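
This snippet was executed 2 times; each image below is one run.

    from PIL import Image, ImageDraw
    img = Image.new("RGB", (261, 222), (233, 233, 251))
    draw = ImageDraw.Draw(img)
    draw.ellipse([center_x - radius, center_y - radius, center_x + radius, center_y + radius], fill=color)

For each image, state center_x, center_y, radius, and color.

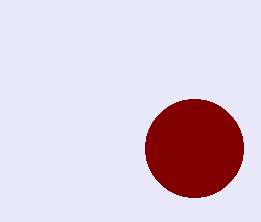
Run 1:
center_x = 194; center_y = 148; radius = 49; color = 'maroon'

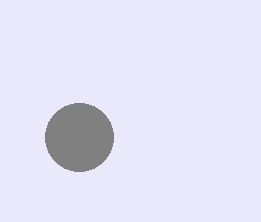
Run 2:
center_x = 79, center_y = 137, radius = 34, color = 'gray'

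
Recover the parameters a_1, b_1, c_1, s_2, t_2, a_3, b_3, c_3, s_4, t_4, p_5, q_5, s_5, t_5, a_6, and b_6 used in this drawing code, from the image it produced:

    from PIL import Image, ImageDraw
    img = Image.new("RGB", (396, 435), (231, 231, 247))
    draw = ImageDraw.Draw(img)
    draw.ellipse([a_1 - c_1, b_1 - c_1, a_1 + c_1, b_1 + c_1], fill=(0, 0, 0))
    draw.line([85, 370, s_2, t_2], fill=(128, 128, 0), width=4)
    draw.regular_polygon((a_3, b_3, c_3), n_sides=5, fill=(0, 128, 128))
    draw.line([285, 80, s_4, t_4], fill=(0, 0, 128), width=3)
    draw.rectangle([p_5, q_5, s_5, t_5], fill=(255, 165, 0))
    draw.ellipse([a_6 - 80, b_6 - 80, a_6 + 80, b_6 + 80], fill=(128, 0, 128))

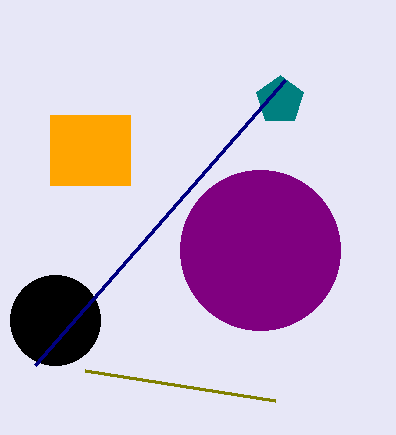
a_1 = 55, b_1 = 320, c_1 = 45, s_2 = 275, t_2 = 400, a_3 = 280, b_3 = 100, c_3 = 25, s_4 = 35, t_4 = 365, p_5 = 50, q_5 = 115, s_5 = 130, t_5 = 185, a_6 = 260, b_6 = 250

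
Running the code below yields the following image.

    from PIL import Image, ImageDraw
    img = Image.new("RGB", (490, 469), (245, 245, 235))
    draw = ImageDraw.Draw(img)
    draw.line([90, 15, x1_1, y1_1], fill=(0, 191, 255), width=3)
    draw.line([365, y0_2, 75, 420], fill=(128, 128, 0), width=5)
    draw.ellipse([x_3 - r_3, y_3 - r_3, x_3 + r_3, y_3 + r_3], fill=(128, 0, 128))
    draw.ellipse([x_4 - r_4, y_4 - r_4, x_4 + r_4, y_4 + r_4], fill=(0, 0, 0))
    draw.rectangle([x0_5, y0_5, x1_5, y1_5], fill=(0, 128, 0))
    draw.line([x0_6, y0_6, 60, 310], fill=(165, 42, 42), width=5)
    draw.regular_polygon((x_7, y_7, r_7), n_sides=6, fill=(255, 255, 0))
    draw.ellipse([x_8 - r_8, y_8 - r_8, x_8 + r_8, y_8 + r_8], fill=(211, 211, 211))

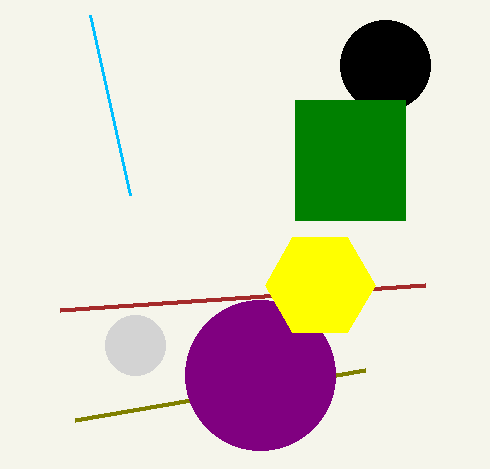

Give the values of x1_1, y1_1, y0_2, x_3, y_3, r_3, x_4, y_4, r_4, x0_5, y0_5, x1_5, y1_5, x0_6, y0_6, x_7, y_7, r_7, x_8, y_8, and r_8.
x1_1 = 130; y1_1 = 195; y0_2 = 370; x_3 = 260; y_3 = 375; r_3 = 75; x_4 = 385; y_4 = 65; r_4 = 45; x0_5 = 295; y0_5 = 100; x1_5 = 405; y1_5 = 220; x0_6 = 425; y0_6 = 285; x_7 = 320; y_7 = 285; r_7 = 55; x_8 = 135; y_8 = 345; r_8 = 30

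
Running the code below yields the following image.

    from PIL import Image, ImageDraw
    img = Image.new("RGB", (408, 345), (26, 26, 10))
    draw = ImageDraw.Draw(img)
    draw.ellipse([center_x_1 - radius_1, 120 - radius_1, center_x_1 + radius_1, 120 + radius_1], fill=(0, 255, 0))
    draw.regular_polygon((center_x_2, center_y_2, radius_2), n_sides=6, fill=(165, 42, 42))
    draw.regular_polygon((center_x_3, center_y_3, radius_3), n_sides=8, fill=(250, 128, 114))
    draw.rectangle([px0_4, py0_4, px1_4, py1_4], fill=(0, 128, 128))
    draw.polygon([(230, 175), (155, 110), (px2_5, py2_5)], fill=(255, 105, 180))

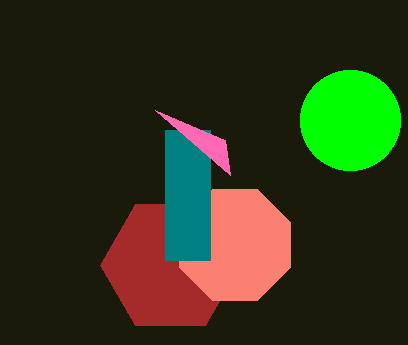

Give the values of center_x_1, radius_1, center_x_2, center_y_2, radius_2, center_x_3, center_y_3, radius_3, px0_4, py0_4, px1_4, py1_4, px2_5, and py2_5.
center_x_1 = 350, radius_1 = 50, center_x_2 = 170, center_y_2 = 265, radius_2 = 70, center_x_3 = 235, center_y_3 = 245, radius_3 = 60, px0_4 = 165, py0_4 = 130, px1_4 = 210, py1_4 = 260, px2_5 = 225, py2_5 = 140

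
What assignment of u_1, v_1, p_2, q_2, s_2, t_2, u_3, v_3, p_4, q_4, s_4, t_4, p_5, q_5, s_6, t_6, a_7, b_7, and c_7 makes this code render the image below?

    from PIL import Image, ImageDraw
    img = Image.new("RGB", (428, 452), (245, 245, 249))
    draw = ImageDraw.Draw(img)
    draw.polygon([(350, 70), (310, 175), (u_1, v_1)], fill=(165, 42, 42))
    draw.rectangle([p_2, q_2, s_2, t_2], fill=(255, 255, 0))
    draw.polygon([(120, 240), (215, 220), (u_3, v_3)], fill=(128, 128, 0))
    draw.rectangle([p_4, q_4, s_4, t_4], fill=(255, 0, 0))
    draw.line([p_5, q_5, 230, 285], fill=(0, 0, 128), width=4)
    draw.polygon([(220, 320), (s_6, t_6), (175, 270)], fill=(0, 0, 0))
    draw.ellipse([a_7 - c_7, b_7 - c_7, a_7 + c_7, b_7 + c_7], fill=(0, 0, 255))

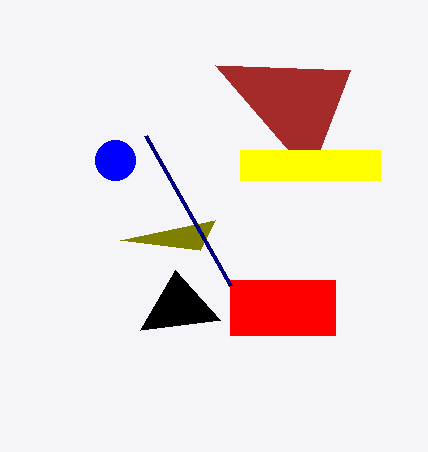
u_1 = 215, v_1 = 65, p_2 = 240, q_2 = 150, s_2 = 380, t_2 = 180, u_3 = 200, v_3 = 250, p_4 = 230, q_4 = 280, s_4 = 335, t_4 = 335, p_5 = 145, q_5 = 135, s_6 = 140, t_6 = 330, a_7 = 115, b_7 = 160, c_7 = 20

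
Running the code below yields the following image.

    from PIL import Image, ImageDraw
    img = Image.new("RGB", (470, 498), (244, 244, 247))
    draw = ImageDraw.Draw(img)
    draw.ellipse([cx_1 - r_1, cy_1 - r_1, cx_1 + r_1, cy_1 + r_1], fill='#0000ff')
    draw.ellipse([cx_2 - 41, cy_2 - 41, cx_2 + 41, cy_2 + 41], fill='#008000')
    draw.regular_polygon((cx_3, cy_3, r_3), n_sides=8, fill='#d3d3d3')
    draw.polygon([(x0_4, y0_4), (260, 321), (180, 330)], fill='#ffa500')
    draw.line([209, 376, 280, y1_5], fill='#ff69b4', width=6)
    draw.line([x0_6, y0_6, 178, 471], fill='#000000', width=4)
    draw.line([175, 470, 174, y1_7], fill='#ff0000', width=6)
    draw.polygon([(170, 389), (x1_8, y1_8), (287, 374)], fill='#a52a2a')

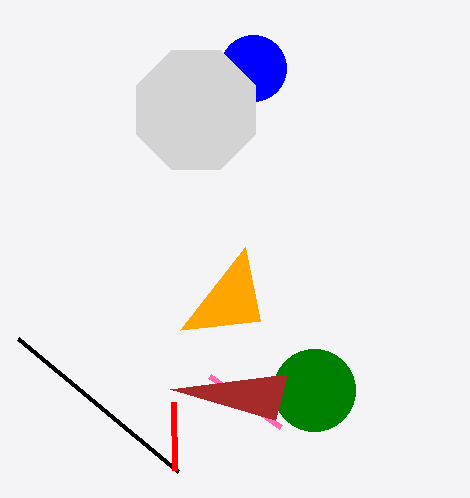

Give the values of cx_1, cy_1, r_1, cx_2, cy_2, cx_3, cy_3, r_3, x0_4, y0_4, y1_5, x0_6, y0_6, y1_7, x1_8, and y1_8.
cx_1 = 253, cy_1 = 68, r_1 = 33, cx_2 = 314, cy_2 = 390, cx_3 = 196, cy_3 = 110, r_3 = 64, x0_4 = 245, y0_4 = 247, y1_5 = 427, x0_6 = 18, y0_6 = 338, y1_7 = 402, x1_8 = 275, y1_8 = 420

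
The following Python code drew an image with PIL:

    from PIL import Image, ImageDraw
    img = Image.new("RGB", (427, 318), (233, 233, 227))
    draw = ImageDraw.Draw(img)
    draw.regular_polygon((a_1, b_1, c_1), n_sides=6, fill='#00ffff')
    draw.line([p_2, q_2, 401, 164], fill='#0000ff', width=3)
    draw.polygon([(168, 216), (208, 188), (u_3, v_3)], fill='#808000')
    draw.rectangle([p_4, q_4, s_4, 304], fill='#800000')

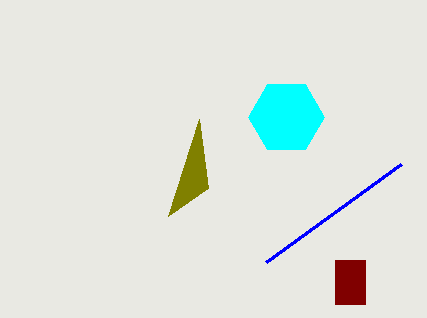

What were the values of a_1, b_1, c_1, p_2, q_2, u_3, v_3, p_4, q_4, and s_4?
a_1 = 286, b_1 = 117, c_1 = 38, p_2 = 266, q_2 = 262, u_3 = 199, v_3 = 119, p_4 = 335, q_4 = 260, s_4 = 365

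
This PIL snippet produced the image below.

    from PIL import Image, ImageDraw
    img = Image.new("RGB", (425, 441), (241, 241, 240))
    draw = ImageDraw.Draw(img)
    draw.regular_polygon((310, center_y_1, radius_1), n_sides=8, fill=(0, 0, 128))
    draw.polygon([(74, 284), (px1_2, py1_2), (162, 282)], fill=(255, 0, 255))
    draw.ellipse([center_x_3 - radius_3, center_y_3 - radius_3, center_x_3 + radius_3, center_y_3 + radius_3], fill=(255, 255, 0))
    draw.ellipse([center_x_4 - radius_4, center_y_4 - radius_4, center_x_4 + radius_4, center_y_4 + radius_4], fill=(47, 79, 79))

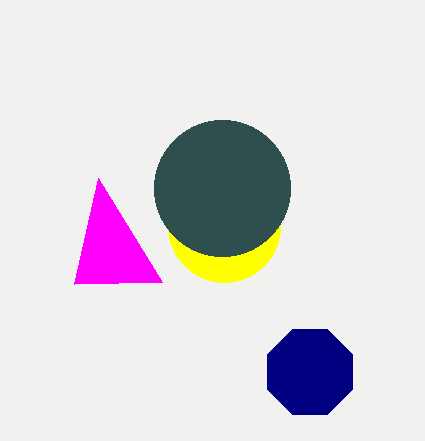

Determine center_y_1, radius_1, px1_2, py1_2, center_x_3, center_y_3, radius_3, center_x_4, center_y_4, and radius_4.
center_y_1 = 372, radius_1 = 46, px1_2 = 98, py1_2 = 178, center_x_3 = 224, center_y_3 = 226, radius_3 = 56, center_x_4 = 222, center_y_4 = 188, radius_4 = 68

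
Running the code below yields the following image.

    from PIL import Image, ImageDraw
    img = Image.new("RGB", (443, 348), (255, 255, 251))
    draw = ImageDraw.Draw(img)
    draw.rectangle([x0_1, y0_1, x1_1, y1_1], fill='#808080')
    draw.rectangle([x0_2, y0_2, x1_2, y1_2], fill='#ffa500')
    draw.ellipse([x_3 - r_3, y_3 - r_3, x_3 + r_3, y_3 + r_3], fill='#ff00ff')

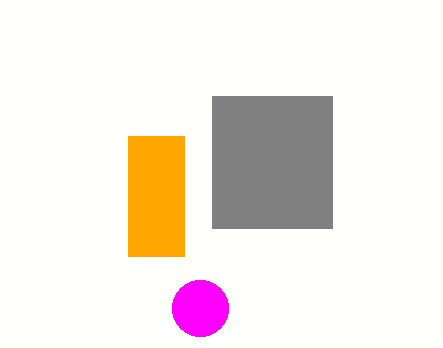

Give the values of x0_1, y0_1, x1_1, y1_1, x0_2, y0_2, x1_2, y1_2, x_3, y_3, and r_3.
x0_1 = 212, y0_1 = 96, x1_1 = 332, y1_1 = 228, x0_2 = 128, y0_2 = 136, x1_2 = 184, y1_2 = 256, x_3 = 200, y_3 = 308, r_3 = 28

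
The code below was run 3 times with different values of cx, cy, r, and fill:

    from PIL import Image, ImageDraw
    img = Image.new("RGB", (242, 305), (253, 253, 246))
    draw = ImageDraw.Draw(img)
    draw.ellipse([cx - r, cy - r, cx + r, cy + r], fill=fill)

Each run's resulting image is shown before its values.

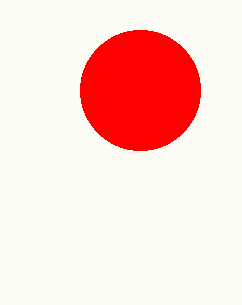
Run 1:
cx = 140, cy = 90, r = 60, fill = 'red'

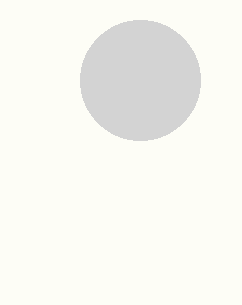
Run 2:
cx = 140, cy = 80, r = 60, fill = 'lightgray'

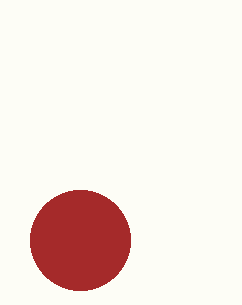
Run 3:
cx = 80; cy = 240; r = 50; fill = 'brown'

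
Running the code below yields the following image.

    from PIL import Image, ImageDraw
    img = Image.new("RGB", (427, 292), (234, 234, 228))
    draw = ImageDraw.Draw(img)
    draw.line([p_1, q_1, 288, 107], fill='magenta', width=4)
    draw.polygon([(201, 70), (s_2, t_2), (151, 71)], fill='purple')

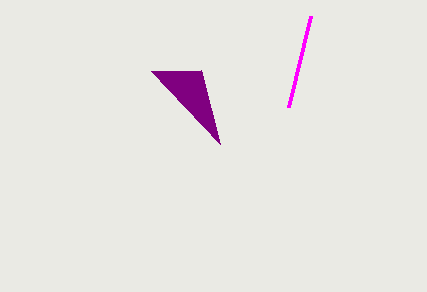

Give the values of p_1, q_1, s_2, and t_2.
p_1 = 310; q_1 = 16; s_2 = 220; t_2 = 144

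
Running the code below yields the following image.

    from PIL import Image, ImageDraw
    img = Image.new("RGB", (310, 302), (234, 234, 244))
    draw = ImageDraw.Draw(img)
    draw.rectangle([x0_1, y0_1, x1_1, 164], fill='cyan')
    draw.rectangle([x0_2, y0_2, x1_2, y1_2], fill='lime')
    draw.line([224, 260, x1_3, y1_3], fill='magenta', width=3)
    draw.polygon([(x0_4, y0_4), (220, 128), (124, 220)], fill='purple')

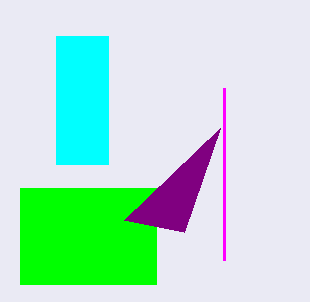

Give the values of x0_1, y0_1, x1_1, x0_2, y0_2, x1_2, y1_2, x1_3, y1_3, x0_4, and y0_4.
x0_1 = 56, y0_1 = 36, x1_1 = 108, x0_2 = 20, y0_2 = 188, x1_2 = 156, y1_2 = 284, x1_3 = 224, y1_3 = 88, x0_4 = 184, y0_4 = 232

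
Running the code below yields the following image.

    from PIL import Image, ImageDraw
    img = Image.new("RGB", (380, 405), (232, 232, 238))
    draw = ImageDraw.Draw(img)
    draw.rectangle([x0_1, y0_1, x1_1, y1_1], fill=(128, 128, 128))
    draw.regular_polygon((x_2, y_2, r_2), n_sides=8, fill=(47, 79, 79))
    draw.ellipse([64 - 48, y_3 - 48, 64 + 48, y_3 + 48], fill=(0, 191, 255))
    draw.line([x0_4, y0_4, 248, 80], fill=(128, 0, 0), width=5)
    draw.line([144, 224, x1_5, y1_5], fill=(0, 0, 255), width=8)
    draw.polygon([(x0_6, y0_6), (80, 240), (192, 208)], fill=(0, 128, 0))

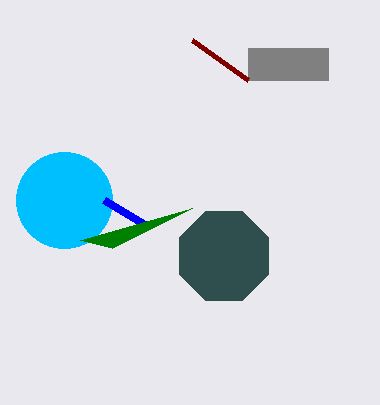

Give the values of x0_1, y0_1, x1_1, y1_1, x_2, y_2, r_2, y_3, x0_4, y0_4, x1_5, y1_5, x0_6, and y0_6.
x0_1 = 248; y0_1 = 48; x1_1 = 328; y1_1 = 80; x_2 = 224; y_2 = 256; r_2 = 48; y_3 = 200; x0_4 = 192; y0_4 = 40; x1_5 = 104; y1_5 = 200; x0_6 = 112; y0_6 = 248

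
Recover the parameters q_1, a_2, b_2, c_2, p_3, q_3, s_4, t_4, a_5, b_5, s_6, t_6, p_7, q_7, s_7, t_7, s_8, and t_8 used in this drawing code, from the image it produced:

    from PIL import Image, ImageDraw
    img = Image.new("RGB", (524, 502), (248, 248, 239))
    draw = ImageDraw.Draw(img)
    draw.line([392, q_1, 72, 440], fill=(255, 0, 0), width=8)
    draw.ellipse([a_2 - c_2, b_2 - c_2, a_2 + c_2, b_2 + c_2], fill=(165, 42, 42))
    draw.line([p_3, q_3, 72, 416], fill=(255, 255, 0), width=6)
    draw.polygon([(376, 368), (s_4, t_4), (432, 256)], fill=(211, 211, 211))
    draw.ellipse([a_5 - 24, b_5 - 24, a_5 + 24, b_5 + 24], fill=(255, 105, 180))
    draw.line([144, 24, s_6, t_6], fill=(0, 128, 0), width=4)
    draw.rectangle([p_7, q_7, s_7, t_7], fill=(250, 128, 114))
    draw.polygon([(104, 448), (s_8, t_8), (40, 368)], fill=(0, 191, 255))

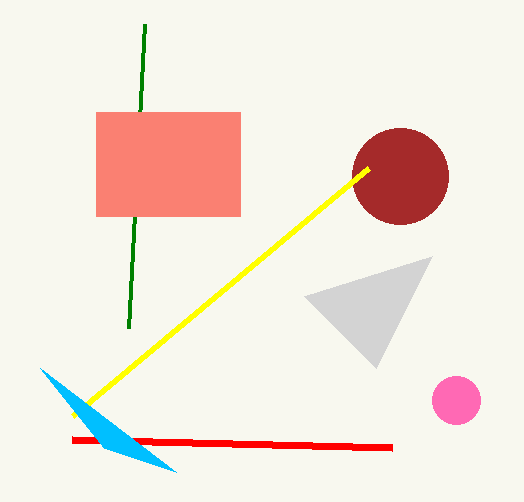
q_1 = 448; a_2 = 400; b_2 = 176; c_2 = 48; p_3 = 368; q_3 = 168; s_4 = 304; t_4 = 296; a_5 = 456; b_5 = 400; s_6 = 128; t_6 = 328; p_7 = 96; q_7 = 112; s_7 = 240; t_7 = 216; s_8 = 176; t_8 = 472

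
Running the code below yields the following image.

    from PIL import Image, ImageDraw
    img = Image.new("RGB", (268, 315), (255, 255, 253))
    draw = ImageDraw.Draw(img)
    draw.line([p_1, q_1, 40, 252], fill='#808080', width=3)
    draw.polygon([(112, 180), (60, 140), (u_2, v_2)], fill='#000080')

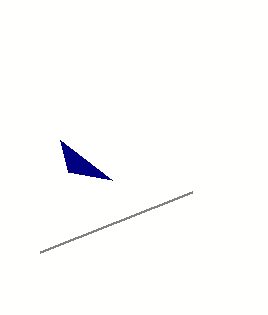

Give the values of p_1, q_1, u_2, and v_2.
p_1 = 192
q_1 = 192
u_2 = 68
v_2 = 172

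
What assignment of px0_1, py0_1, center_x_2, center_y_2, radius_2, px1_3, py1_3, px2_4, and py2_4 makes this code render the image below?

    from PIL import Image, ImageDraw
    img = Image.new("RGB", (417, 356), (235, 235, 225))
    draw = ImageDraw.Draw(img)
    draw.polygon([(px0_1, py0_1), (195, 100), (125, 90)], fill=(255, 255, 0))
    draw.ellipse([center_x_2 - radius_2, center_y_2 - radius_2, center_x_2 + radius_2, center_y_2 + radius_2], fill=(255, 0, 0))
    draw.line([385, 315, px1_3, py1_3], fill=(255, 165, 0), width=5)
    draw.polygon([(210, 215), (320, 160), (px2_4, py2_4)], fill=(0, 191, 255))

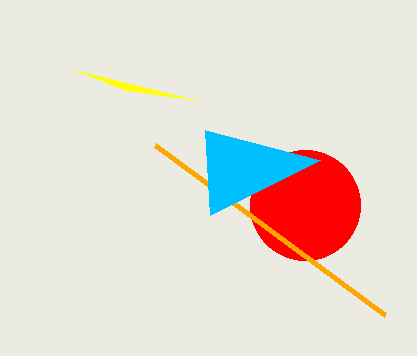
px0_1 = 75; py0_1 = 70; center_x_2 = 305; center_y_2 = 205; radius_2 = 55; px1_3 = 155; py1_3 = 145; px2_4 = 205; py2_4 = 130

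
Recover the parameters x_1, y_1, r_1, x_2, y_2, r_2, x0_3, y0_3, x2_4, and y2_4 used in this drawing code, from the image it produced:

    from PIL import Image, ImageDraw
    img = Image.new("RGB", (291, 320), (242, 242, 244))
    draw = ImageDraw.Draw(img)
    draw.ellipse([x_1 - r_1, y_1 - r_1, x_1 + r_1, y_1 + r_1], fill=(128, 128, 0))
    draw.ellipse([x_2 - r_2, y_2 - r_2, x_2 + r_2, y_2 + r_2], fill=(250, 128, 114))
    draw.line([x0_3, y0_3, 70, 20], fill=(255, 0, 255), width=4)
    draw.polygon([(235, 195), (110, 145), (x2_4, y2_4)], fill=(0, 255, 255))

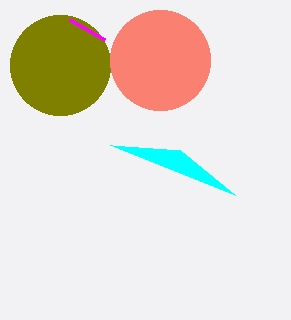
x_1 = 60, y_1 = 65, r_1 = 50, x_2 = 160, y_2 = 60, r_2 = 50, x0_3 = 105, y0_3 = 40, x2_4 = 180, y2_4 = 150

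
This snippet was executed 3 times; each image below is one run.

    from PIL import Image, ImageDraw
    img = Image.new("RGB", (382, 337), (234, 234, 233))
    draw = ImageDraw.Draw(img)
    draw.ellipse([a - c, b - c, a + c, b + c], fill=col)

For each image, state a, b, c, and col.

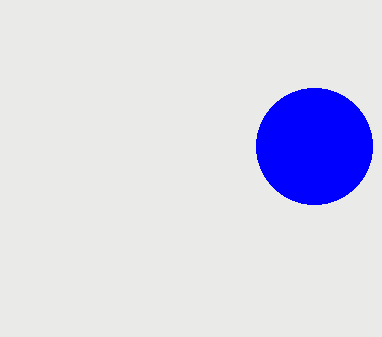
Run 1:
a = 314, b = 146, c = 58, col = 'blue'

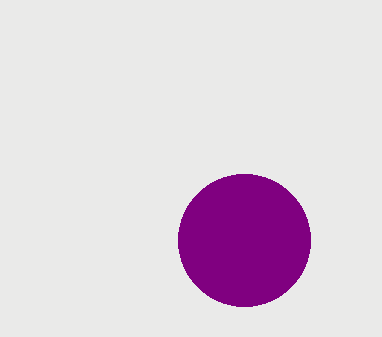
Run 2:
a = 244; b = 240; c = 66; col = 'purple'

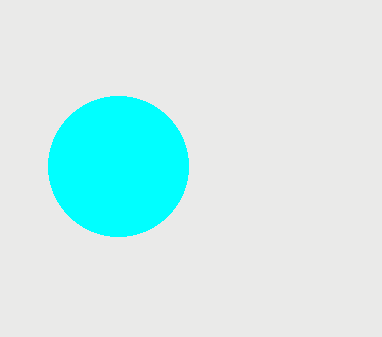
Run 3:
a = 118
b = 166
c = 70
col = 'cyan'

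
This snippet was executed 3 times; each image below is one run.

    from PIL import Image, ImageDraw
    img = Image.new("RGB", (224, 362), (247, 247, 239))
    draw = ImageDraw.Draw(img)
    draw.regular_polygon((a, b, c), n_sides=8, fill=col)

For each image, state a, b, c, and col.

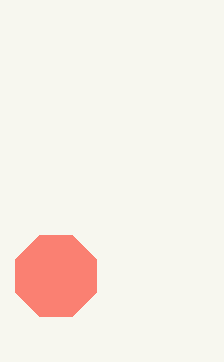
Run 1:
a = 56, b = 276, c = 44, col = 'salmon'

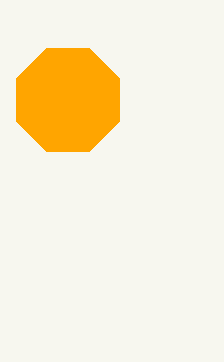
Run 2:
a = 68, b = 100, c = 56, col = 'orange'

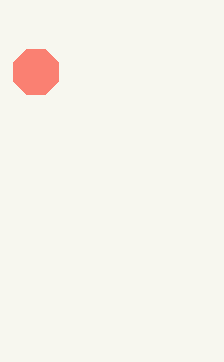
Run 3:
a = 36
b = 72
c = 24
col = 'salmon'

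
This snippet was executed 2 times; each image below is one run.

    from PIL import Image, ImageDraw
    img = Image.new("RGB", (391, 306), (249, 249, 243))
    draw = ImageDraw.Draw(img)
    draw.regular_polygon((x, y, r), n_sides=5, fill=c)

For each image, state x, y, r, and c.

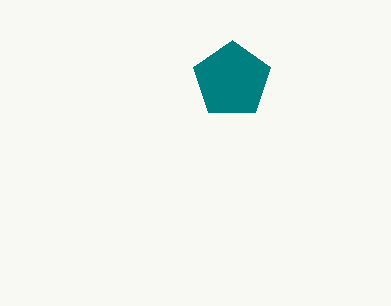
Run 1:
x = 232; y = 80; r = 40; c = 'teal'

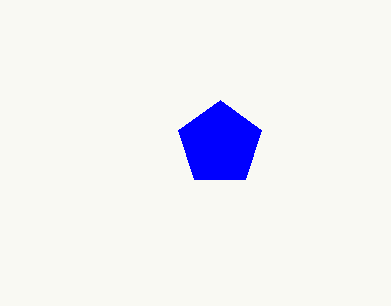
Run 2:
x = 220, y = 144, r = 44, c = 'blue'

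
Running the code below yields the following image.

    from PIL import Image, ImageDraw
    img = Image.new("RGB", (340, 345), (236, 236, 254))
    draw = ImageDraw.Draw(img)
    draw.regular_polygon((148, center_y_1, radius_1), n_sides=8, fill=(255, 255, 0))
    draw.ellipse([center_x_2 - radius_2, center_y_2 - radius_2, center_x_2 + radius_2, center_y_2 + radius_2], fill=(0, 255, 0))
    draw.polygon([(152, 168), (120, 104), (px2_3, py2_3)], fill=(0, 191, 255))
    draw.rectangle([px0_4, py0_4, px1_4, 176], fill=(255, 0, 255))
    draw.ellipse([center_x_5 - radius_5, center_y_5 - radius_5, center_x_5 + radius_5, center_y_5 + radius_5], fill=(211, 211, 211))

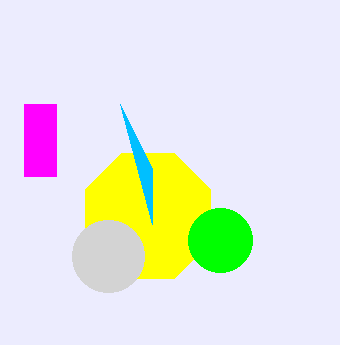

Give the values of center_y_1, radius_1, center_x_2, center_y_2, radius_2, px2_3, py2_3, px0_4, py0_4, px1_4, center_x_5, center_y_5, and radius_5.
center_y_1 = 216, radius_1 = 68, center_x_2 = 220, center_y_2 = 240, radius_2 = 32, px2_3 = 152, py2_3 = 224, px0_4 = 24, py0_4 = 104, px1_4 = 56, center_x_5 = 108, center_y_5 = 256, radius_5 = 36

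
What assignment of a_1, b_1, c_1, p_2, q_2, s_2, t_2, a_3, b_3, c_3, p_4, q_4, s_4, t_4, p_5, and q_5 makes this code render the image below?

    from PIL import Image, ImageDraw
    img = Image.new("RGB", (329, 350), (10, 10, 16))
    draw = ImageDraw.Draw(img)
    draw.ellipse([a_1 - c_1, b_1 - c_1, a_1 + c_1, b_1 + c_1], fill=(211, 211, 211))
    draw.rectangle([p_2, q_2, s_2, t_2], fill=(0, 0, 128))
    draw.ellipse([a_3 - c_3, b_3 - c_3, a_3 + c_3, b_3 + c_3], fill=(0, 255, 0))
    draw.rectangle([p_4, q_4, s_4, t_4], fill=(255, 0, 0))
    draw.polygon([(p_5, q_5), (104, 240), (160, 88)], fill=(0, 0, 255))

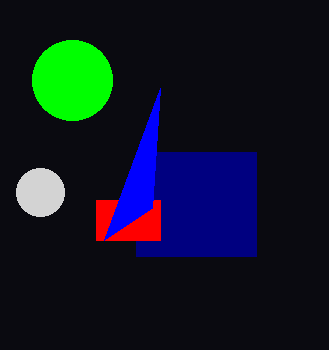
a_1 = 40; b_1 = 192; c_1 = 24; p_2 = 136; q_2 = 152; s_2 = 256; t_2 = 256; a_3 = 72; b_3 = 80; c_3 = 40; p_4 = 96; q_4 = 200; s_4 = 160; t_4 = 240; p_5 = 152; q_5 = 208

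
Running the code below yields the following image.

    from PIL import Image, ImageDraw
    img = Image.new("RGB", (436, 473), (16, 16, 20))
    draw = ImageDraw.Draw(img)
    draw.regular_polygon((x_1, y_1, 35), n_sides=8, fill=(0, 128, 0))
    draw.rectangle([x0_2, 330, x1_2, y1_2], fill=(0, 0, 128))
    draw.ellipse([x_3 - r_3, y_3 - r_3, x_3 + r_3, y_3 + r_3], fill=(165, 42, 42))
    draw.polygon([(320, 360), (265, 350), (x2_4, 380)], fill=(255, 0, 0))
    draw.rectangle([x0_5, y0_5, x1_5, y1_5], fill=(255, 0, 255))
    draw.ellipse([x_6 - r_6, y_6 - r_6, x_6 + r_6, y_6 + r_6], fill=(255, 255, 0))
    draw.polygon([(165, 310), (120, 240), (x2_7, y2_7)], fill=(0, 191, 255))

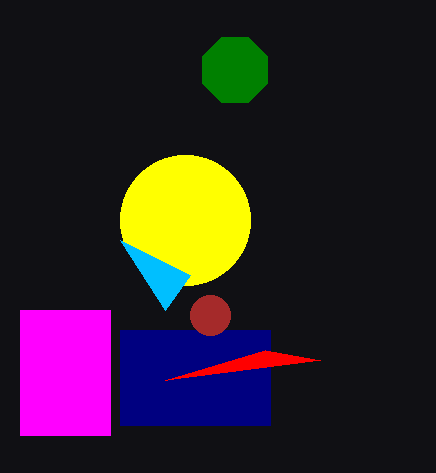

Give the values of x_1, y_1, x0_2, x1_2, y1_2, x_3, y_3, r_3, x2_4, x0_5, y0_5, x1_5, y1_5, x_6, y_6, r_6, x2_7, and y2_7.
x_1 = 235, y_1 = 70, x0_2 = 120, x1_2 = 270, y1_2 = 425, x_3 = 210, y_3 = 315, r_3 = 20, x2_4 = 165, x0_5 = 20, y0_5 = 310, x1_5 = 110, y1_5 = 435, x_6 = 185, y_6 = 220, r_6 = 65, x2_7 = 190, y2_7 = 275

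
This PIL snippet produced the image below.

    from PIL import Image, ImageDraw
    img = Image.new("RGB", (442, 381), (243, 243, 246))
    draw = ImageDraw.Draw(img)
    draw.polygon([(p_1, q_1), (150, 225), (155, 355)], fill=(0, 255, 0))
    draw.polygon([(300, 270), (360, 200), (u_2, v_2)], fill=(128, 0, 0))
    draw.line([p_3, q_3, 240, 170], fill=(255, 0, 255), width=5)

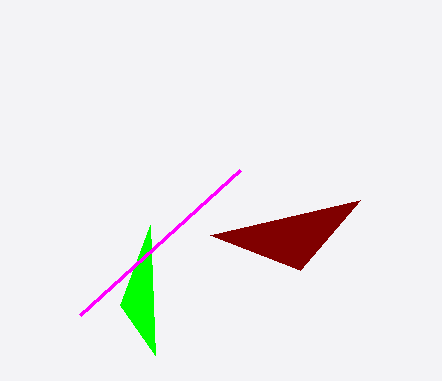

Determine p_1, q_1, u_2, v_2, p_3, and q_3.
p_1 = 120
q_1 = 305
u_2 = 210
v_2 = 235
p_3 = 80
q_3 = 315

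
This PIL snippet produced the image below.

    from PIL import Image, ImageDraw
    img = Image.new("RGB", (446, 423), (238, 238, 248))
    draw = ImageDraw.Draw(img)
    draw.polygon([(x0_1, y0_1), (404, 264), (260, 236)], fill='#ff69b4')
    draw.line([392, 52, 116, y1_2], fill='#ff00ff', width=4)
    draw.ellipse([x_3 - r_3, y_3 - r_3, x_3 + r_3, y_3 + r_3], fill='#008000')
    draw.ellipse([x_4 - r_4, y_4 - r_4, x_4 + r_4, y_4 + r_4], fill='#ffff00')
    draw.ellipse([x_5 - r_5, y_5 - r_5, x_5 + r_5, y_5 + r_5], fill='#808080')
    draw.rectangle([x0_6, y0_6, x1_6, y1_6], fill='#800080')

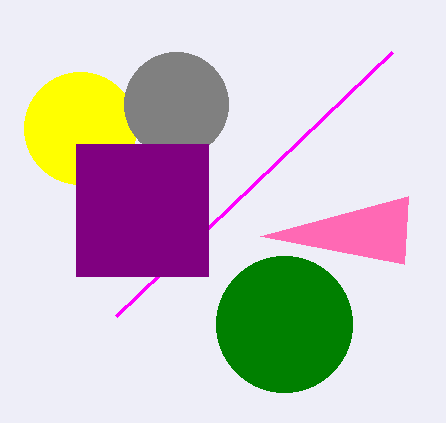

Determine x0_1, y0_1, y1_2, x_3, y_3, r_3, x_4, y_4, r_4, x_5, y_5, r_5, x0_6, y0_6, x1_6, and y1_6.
x0_1 = 408
y0_1 = 196
y1_2 = 316
x_3 = 284
y_3 = 324
r_3 = 68
x_4 = 80
y_4 = 128
r_4 = 56
x_5 = 176
y_5 = 104
r_5 = 52
x0_6 = 76
y0_6 = 144
x1_6 = 208
y1_6 = 276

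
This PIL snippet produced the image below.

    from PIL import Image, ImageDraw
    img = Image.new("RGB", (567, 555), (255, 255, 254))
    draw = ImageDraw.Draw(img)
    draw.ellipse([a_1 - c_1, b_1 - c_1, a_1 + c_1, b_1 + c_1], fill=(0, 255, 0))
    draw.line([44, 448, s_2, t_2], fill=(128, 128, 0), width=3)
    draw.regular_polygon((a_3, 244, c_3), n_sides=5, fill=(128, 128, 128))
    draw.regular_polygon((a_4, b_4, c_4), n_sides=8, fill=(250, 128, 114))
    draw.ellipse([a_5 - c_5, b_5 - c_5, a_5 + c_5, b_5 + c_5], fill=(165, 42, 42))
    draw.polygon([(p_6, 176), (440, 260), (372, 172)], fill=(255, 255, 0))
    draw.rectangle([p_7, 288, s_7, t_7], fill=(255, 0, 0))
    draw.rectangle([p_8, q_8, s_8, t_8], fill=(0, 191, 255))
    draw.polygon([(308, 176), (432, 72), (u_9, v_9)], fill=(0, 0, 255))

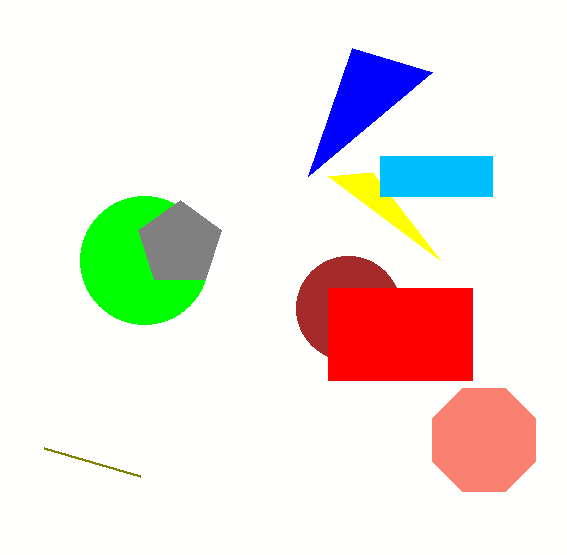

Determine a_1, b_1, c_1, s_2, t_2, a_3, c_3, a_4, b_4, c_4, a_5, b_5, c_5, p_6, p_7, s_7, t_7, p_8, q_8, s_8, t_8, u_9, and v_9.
a_1 = 144, b_1 = 260, c_1 = 64, s_2 = 140, t_2 = 476, a_3 = 180, c_3 = 44, a_4 = 484, b_4 = 440, c_4 = 56, a_5 = 348, b_5 = 308, c_5 = 52, p_6 = 328, p_7 = 328, s_7 = 472, t_7 = 380, p_8 = 380, q_8 = 156, s_8 = 492, t_8 = 196, u_9 = 352, v_9 = 48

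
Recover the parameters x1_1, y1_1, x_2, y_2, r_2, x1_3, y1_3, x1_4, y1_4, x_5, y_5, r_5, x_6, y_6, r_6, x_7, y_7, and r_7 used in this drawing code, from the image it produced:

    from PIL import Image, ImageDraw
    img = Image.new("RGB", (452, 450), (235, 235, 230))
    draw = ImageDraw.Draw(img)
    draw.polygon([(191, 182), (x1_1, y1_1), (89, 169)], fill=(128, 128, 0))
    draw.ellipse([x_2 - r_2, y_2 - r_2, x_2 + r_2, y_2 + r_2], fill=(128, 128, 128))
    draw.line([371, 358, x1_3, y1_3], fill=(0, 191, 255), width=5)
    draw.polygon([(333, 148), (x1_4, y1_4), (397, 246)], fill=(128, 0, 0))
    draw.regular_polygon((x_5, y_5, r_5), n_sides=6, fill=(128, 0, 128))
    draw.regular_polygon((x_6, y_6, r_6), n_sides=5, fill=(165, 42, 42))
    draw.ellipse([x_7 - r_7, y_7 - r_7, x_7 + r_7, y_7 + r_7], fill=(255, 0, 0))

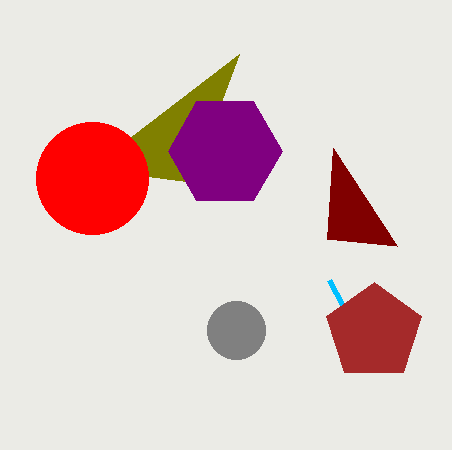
x1_1 = 239
y1_1 = 54
x_2 = 236
y_2 = 330
r_2 = 29
x1_3 = 329
y1_3 = 280
x1_4 = 327
y1_4 = 239
x_5 = 225
y_5 = 151
r_5 = 57
x_6 = 374
y_6 = 332
r_6 = 50
x_7 = 92
y_7 = 178
r_7 = 56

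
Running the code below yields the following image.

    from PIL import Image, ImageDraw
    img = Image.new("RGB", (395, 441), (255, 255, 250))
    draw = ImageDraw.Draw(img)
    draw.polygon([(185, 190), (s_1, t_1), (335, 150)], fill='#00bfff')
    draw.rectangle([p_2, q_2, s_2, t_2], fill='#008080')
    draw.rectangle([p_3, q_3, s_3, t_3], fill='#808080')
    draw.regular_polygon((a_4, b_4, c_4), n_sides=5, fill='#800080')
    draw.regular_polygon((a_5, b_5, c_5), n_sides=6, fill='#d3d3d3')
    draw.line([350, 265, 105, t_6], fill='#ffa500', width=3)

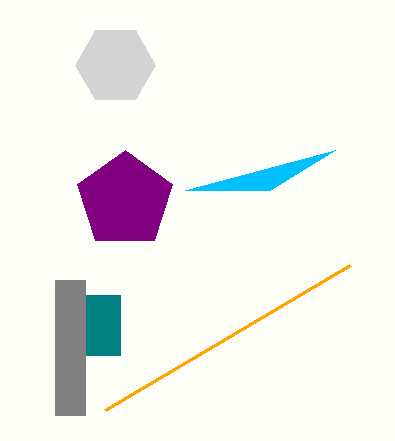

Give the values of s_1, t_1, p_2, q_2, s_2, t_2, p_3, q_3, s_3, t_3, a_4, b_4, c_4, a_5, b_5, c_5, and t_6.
s_1 = 270; t_1 = 190; p_2 = 55; q_2 = 295; s_2 = 120; t_2 = 355; p_3 = 55; q_3 = 280; s_3 = 85; t_3 = 415; a_4 = 125; b_4 = 200; c_4 = 50; a_5 = 115; b_5 = 65; c_5 = 40; t_6 = 410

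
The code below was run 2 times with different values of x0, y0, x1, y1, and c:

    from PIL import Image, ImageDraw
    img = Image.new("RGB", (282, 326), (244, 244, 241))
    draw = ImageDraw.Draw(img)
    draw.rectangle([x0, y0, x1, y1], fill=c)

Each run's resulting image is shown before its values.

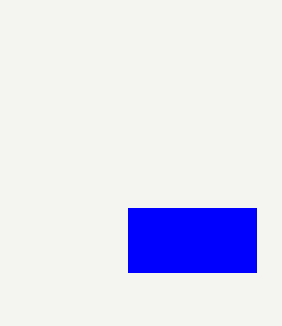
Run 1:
x0 = 128, y0 = 208, x1 = 256, y1 = 272, c = 'blue'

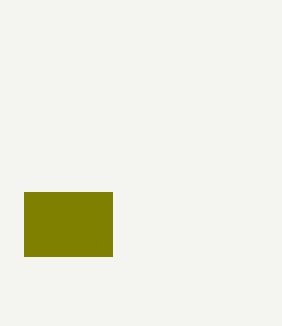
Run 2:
x0 = 24, y0 = 192, x1 = 112, y1 = 256, c = 'olive'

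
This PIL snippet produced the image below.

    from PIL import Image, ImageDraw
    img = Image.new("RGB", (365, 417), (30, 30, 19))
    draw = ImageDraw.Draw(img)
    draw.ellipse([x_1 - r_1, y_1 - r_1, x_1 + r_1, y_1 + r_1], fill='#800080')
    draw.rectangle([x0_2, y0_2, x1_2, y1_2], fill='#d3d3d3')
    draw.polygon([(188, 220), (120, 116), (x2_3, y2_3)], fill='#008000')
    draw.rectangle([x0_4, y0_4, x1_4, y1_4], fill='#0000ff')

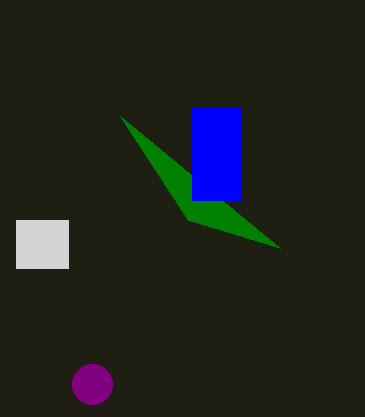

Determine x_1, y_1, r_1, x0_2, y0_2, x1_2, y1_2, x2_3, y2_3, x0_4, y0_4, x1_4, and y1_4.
x_1 = 92
y_1 = 384
r_1 = 20
x0_2 = 16
y0_2 = 220
x1_2 = 68
y1_2 = 268
x2_3 = 280
y2_3 = 248
x0_4 = 192
y0_4 = 108
x1_4 = 240
y1_4 = 200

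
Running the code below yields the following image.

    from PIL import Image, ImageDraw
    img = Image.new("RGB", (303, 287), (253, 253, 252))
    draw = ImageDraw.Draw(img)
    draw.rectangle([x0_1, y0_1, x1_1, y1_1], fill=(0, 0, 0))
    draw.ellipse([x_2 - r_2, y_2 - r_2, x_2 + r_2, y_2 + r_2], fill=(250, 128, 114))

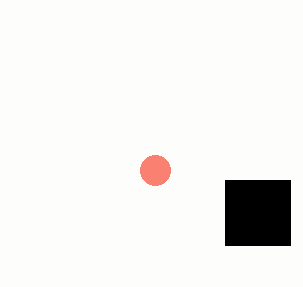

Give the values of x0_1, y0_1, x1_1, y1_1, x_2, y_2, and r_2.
x0_1 = 225, y0_1 = 180, x1_1 = 290, y1_1 = 245, x_2 = 155, y_2 = 170, r_2 = 15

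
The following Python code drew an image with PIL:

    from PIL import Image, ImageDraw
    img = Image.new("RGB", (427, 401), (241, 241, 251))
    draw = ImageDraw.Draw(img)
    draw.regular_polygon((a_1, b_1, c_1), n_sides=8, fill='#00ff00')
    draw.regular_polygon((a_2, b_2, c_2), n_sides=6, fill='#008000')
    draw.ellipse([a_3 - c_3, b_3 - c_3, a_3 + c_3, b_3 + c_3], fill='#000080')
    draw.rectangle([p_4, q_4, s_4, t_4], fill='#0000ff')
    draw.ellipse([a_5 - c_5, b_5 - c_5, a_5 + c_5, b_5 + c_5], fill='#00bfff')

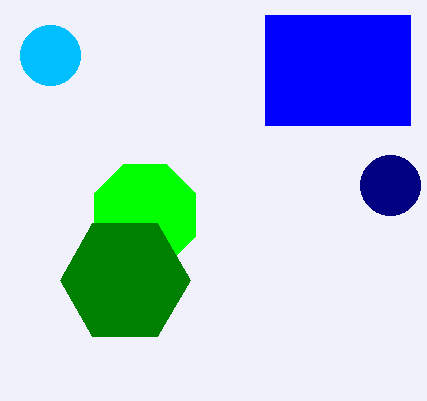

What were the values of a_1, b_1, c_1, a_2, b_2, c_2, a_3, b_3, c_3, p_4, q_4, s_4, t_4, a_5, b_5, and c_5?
a_1 = 145
b_1 = 215
c_1 = 55
a_2 = 125
b_2 = 280
c_2 = 65
a_3 = 390
b_3 = 185
c_3 = 30
p_4 = 265
q_4 = 15
s_4 = 410
t_4 = 125
a_5 = 50
b_5 = 55
c_5 = 30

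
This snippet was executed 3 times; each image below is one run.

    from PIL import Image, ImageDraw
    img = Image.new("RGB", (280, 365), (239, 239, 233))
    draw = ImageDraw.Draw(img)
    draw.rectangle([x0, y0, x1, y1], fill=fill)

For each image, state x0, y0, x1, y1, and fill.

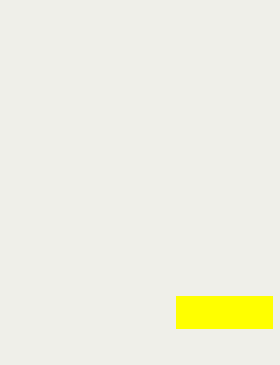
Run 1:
x0 = 176, y0 = 296, x1 = 272, y1 = 328, fill = 'yellow'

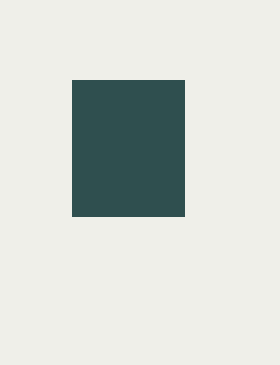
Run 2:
x0 = 72
y0 = 80
x1 = 184
y1 = 216
fill = 'darkslategray'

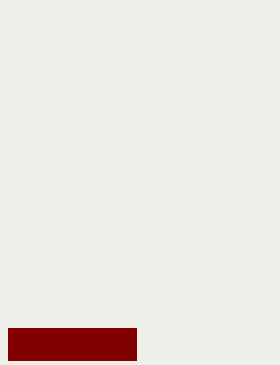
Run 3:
x0 = 8, y0 = 328, x1 = 136, y1 = 360, fill = 'maroon'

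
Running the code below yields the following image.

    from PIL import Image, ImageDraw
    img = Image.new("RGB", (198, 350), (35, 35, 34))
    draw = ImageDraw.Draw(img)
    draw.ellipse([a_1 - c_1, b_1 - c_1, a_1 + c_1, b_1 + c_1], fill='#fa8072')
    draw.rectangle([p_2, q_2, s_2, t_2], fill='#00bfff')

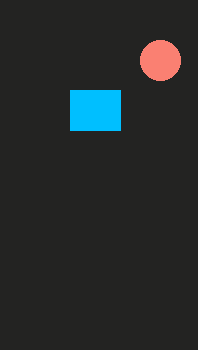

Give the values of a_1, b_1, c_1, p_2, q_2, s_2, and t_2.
a_1 = 160, b_1 = 60, c_1 = 20, p_2 = 70, q_2 = 90, s_2 = 120, t_2 = 130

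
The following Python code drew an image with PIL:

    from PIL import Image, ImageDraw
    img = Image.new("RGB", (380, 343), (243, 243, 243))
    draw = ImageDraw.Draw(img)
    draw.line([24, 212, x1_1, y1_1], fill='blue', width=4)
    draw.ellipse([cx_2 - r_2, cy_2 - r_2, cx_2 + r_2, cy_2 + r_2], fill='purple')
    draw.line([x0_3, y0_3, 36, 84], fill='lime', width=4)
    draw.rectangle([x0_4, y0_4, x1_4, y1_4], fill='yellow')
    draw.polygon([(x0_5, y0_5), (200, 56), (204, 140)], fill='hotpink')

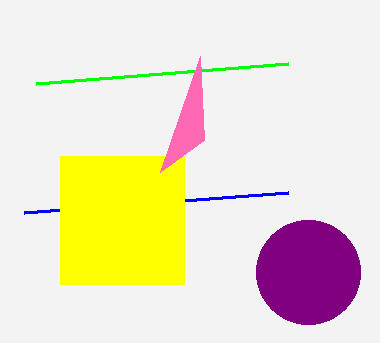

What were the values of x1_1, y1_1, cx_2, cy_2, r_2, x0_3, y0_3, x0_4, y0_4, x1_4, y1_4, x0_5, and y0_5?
x1_1 = 288; y1_1 = 192; cx_2 = 308; cy_2 = 272; r_2 = 52; x0_3 = 288; y0_3 = 64; x0_4 = 60; y0_4 = 156; x1_4 = 184; y1_4 = 284; x0_5 = 160; y0_5 = 172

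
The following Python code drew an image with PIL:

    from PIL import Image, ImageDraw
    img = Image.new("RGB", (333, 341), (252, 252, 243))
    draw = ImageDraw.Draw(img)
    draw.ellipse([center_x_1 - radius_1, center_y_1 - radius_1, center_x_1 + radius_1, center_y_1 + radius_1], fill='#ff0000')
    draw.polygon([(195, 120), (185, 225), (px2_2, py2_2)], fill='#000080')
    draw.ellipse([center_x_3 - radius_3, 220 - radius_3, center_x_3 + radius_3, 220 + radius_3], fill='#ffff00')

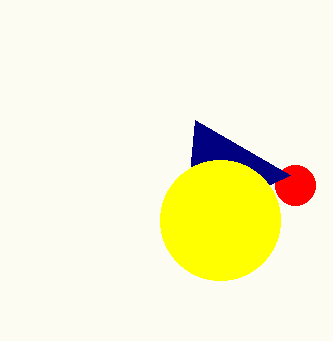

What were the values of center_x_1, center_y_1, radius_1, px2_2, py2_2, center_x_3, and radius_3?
center_x_1 = 295; center_y_1 = 185; radius_1 = 20; px2_2 = 290; py2_2 = 175; center_x_3 = 220; radius_3 = 60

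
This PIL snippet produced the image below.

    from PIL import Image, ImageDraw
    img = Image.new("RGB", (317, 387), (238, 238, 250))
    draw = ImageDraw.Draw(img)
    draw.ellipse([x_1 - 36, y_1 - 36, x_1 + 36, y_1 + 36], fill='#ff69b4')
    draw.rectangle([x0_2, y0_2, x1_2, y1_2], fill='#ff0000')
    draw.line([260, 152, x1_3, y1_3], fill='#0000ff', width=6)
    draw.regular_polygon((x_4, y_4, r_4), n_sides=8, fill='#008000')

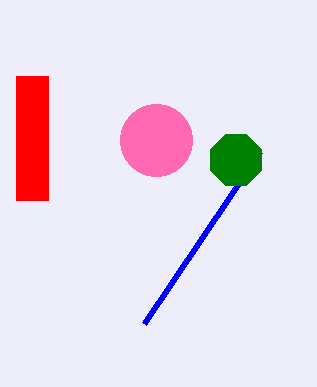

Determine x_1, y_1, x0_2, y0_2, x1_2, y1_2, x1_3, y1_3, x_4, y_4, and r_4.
x_1 = 156
y_1 = 140
x0_2 = 16
y0_2 = 76
x1_2 = 48
y1_2 = 200
x1_3 = 144
y1_3 = 324
x_4 = 236
y_4 = 160
r_4 = 28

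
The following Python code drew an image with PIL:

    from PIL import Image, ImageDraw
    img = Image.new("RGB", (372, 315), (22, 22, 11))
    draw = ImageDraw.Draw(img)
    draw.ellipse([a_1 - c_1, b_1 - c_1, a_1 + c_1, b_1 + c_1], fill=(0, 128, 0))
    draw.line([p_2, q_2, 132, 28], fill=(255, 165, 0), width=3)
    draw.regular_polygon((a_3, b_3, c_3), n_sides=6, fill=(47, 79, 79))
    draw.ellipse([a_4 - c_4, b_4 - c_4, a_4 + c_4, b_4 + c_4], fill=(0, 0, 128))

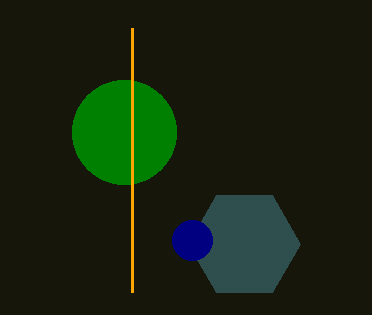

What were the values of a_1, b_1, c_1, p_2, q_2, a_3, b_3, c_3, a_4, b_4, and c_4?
a_1 = 124
b_1 = 132
c_1 = 52
p_2 = 132
q_2 = 292
a_3 = 244
b_3 = 244
c_3 = 56
a_4 = 192
b_4 = 240
c_4 = 20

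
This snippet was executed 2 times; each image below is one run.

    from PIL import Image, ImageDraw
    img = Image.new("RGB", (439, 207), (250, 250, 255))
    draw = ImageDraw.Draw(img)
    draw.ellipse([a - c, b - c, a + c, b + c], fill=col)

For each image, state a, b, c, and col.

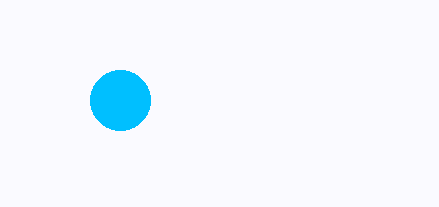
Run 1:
a = 120; b = 100; c = 30; col = 'deepskyblue'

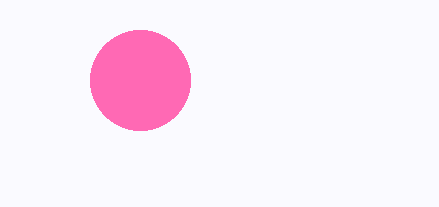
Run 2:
a = 140; b = 80; c = 50; col = 'hotpink'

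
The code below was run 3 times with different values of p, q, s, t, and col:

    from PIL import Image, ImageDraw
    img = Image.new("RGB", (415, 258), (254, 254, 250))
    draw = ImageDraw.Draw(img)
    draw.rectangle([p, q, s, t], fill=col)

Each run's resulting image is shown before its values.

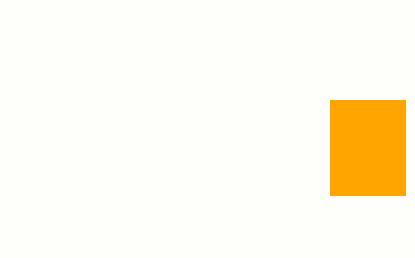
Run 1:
p = 330
q = 100
s = 405
t = 195
col = 'orange'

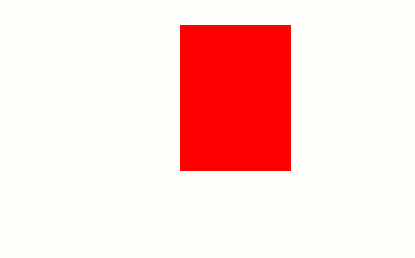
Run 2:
p = 180
q = 25
s = 290
t = 170
col = 'red'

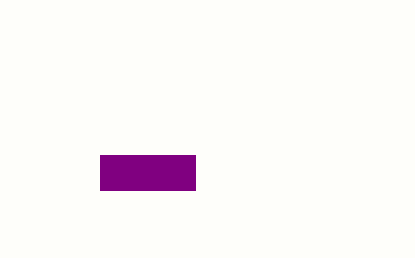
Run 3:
p = 100
q = 155
s = 195
t = 190
col = 'purple'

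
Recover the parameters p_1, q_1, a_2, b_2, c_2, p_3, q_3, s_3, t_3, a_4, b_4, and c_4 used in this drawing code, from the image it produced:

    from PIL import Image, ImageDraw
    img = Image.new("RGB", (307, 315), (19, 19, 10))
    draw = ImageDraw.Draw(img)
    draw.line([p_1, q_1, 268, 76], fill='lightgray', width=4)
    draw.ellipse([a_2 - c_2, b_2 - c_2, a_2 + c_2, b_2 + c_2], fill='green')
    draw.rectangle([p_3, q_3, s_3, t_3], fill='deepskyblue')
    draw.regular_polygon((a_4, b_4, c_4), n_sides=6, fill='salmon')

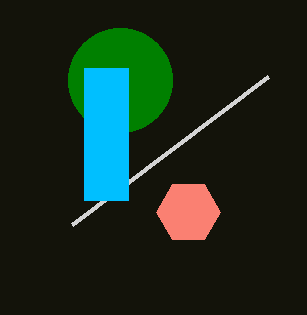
p_1 = 72
q_1 = 224
a_2 = 120
b_2 = 80
c_2 = 52
p_3 = 84
q_3 = 68
s_3 = 128
t_3 = 200
a_4 = 188
b_4 = 212
c_4 = 32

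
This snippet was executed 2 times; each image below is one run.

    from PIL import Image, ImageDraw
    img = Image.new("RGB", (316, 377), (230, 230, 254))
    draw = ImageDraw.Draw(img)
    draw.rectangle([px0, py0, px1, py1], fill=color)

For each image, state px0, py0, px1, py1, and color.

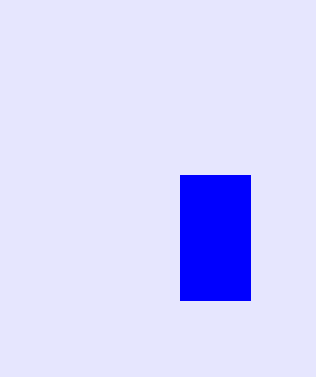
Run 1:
px0 = 180
py0 = 175
px1 = 250
py1 = 300
color = 'blue'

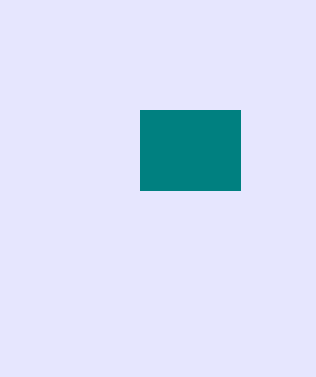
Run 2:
px0 = 140
py0 = 110
px1 = 240
py1 = 190
color = 'teal'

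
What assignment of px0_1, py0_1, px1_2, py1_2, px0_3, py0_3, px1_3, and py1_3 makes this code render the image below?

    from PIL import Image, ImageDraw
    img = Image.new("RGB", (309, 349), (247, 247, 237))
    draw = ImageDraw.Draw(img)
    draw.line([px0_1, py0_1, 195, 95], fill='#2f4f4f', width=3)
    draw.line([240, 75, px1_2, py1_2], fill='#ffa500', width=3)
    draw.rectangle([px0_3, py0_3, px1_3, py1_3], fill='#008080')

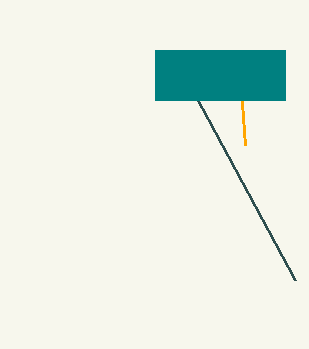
px0_1 = 295
py0_1 = 280
px1_2 = 245
py1_2 = 145
px0_3 = 155
py0_3 = 50
px1_3 = 285
py1_3 = 100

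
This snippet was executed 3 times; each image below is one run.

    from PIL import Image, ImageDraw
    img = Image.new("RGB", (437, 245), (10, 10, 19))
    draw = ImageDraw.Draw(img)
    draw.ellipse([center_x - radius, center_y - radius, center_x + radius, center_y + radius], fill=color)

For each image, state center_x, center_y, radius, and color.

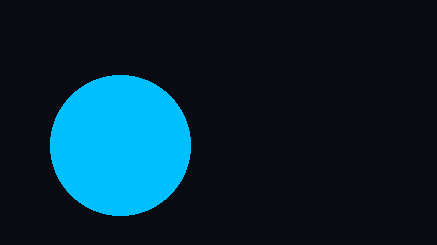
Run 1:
center_x = 120; center_y = 145; radius = 70; color = 'deepskyblue'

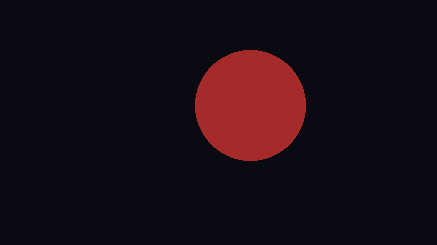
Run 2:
center_x = 250
center_y = 105
radius = 55
color = 'brown'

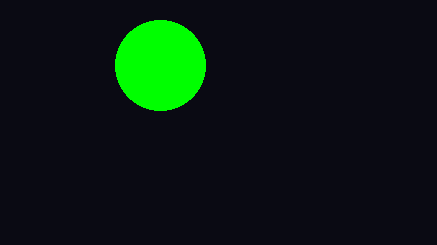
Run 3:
center_x = 160, center_y = 65, radius = 45, color = 'lime'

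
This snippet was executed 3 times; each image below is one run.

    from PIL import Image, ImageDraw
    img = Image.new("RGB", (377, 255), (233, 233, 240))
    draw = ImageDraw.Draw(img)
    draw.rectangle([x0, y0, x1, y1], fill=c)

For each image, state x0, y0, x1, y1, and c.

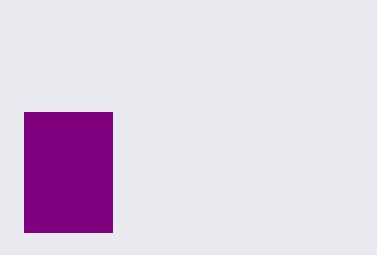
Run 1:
x0 = 24; y0 = 112; x1 = 112; y1 = 232; c = 'purple'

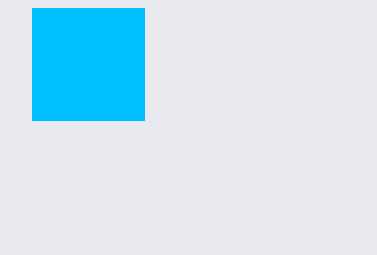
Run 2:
x0 = 32; y0 = 8; x1 = 144; y1 = 120; c = 'deepskyblue'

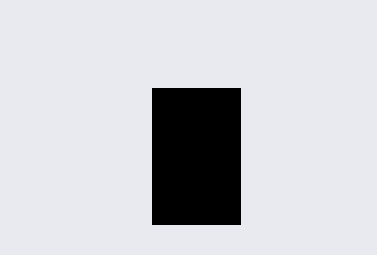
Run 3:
x0 = 152, y0 = 88, x1 = 240, y1 = 224, c = 'black'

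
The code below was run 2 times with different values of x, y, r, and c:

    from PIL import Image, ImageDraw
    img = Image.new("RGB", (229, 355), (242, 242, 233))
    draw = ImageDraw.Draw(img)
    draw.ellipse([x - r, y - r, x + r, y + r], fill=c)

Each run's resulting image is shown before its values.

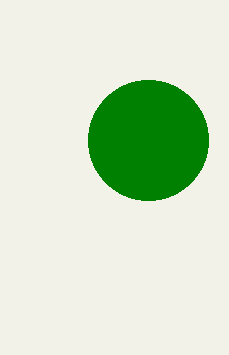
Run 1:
x = 148, y = 140, r = 60, c = 'green'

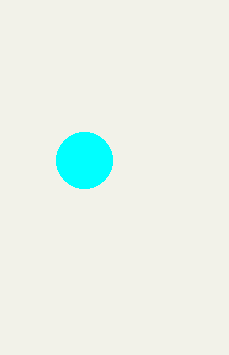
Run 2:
x = 84
y = 160
r = 28
c = 'cyan'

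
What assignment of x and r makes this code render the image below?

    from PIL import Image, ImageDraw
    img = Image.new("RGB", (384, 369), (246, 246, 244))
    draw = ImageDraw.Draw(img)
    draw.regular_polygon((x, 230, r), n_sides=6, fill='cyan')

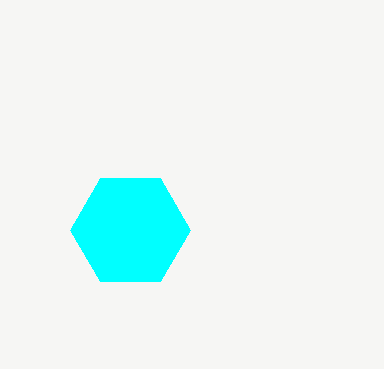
x = 130, r = 60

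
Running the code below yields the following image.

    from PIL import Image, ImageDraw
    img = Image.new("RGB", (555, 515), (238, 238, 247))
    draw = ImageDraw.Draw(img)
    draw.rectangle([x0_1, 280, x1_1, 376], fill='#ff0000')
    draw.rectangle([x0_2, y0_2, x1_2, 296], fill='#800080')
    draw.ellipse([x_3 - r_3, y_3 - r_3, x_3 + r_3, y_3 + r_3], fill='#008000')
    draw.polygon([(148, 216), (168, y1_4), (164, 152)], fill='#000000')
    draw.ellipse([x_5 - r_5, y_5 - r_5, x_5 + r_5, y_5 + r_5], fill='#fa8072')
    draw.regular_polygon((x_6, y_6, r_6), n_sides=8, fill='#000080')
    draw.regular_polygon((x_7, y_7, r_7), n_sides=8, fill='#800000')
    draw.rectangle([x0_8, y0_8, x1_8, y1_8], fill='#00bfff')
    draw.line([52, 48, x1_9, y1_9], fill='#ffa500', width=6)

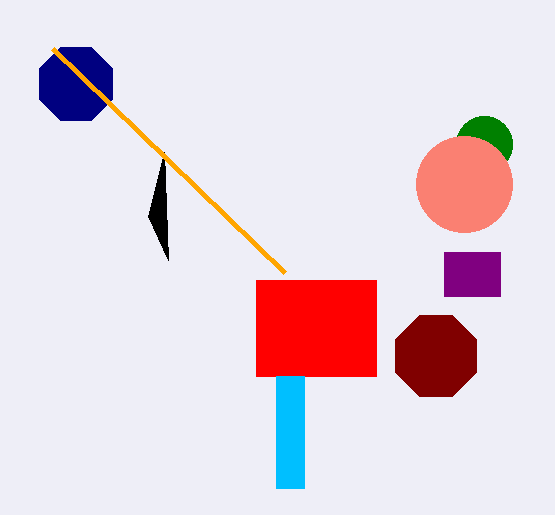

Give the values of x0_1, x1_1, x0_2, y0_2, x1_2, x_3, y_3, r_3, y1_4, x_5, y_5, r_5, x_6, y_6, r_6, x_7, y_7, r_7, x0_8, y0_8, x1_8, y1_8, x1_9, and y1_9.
x0_1 = 256
x1_1 = 376
x0_2 = 444
y0_2 = 252
x1_2 = 500
x_3 = 484
y_3 = 144
r_3 = 28
y1_4 = 260
x_5 = 464
y_5 = 184
r_5 = 48
x_6 = 76
y_6 = 84
r_6 = 40
x_7 = 436
y_7 = 356
r_7 = 44
x0_8 = 276
y0_8 = 376
x1_8 = 304
y1_8 = 488
x1_9 = 284
y1_9 = 272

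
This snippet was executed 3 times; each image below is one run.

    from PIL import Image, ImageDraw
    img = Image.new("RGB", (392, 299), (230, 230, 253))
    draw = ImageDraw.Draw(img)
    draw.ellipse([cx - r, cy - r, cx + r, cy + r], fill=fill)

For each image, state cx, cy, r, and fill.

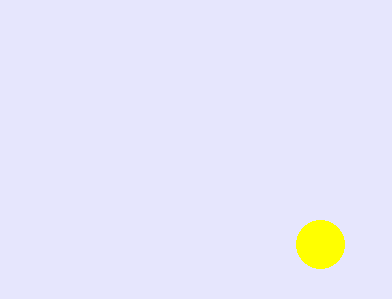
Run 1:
cx = 320; cy = 244; r = 24; fill = 'yellow'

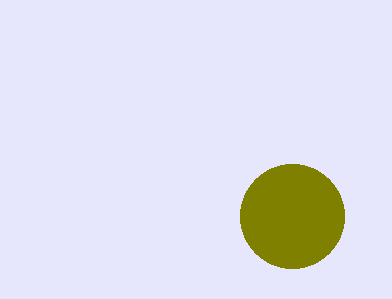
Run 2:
cx = 292; cy = 216; r = 52; fill = 'olive'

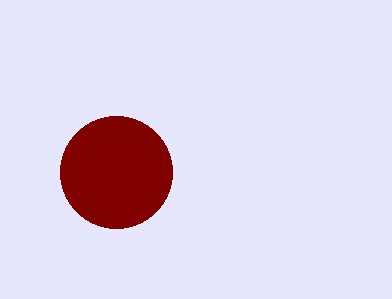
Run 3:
cx = 116, cy = 172, r = 56, fill = 'maroon'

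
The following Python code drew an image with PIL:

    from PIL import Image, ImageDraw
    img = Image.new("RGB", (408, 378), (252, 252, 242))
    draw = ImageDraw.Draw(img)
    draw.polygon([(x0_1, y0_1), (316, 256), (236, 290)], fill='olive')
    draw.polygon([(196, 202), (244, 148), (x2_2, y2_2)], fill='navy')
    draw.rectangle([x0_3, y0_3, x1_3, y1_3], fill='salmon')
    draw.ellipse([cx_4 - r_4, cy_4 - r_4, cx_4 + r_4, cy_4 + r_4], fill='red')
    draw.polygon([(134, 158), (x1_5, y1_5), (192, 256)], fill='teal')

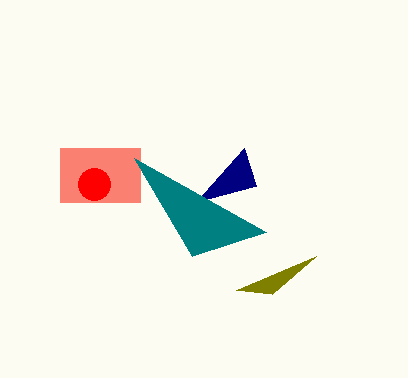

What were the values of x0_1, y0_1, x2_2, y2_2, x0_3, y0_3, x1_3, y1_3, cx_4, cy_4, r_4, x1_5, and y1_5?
x0_1 = 272, y0_1 = 294, x2_2 = 256, y2_2 = 186, x0_3 = 60, y0_3 = 148, x1_3 = 140, y1_3 = 202, cx_4 = 94, cy_4 = 184, r_4 = 16, x1_5 = 266, y1_5 = 232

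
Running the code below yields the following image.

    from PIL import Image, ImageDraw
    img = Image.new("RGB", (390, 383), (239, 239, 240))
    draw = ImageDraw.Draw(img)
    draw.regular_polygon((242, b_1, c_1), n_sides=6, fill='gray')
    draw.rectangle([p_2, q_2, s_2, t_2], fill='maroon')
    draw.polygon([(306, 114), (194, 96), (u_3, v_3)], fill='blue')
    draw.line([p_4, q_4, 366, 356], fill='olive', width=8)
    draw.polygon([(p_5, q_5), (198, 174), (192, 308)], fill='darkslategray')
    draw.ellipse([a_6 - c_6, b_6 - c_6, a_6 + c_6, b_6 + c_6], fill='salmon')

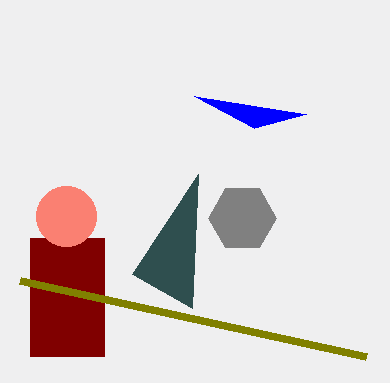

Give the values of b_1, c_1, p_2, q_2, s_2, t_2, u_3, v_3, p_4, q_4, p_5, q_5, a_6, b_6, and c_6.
b_1 = 218, c_1 = 34, p_2 = 30, q_2 = 238, s_2 = 104, t_2 = 356, u_3 = 254, v_3 = 128, p_4 = 20, q_4 = 280, p_5 = 132, q_5 = 274, a_6 = 66, b_6 = 216, c_6 = 30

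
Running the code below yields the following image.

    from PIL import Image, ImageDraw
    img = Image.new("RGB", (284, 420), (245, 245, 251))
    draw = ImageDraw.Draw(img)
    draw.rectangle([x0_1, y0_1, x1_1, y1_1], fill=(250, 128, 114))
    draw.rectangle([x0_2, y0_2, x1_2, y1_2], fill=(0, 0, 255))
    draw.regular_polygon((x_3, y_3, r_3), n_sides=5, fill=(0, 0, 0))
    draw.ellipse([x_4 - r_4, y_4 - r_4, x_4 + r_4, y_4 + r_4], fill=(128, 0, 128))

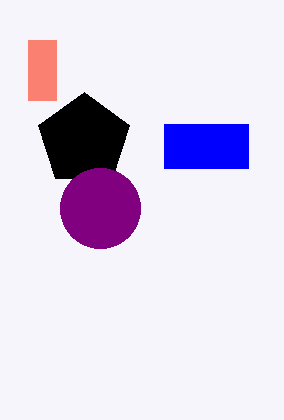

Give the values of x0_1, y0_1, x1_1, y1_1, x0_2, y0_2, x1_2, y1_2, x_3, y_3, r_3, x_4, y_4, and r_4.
x0_1 = 28, y0_1 = 40, x1_1 = 56, y1_1 = 100, x0_2 = 164, y0_2 = 124, x1_2 = 248, y1_2 = 168, x_3 = 84, y_3 = 140, r_3 = 48, x_4 = 100, y_4 = 208, r_4 = 40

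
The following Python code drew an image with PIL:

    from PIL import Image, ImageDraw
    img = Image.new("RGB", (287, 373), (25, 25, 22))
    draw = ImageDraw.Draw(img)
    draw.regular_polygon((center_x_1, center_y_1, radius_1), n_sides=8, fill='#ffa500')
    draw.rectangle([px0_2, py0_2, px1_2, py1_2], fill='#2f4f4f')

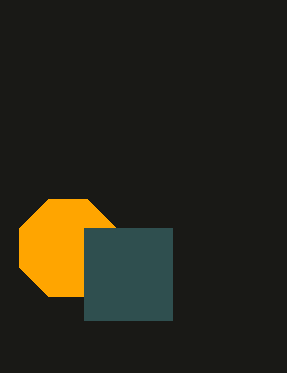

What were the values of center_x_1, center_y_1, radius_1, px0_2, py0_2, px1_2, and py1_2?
center_x_1 = 68
center_y_1 = 248
radius_1 = 52
px0_2 = 84
py0_2 = 228
px1_2 = 172
py1_2 = 320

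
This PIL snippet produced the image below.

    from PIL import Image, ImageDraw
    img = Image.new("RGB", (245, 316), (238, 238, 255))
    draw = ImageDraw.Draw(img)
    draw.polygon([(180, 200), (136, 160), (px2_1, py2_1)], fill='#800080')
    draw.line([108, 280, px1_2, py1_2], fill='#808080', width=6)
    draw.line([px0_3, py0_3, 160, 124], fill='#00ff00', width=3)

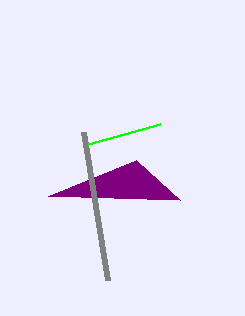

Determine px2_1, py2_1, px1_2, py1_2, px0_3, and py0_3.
px2_1 = 48, py2_1 = 196, px1_2 = 84, py1_2 = 132, px0_3 = 88, py0_3 = 144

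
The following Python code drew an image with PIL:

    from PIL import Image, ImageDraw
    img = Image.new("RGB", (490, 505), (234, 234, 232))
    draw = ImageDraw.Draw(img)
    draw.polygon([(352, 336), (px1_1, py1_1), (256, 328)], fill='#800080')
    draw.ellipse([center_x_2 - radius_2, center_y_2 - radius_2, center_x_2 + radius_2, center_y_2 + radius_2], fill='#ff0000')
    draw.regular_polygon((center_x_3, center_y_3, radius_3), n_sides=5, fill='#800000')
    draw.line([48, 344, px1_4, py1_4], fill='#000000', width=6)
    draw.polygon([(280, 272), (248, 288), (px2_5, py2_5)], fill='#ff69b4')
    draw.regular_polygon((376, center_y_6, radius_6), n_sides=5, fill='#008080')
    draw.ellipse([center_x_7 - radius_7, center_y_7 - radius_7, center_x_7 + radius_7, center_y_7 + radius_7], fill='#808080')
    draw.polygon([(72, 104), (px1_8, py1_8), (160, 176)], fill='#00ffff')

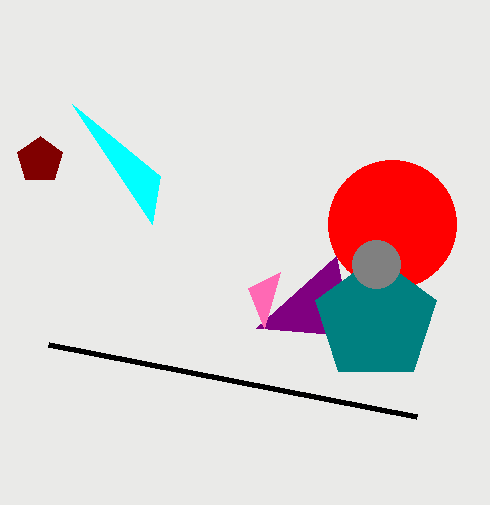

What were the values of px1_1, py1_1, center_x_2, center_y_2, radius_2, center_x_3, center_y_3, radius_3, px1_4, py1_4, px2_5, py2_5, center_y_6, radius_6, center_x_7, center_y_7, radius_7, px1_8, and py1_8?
px1_1 = 336
py1_1 = 256
center_x_2 = 392
center_y_2 = 224
radius_2 = 64
center_x_3 = 40
center_y_3 = 160
radius_3 = 24
px1_4 = 416
py1_4 = 416
px2_5 = 264
py2_5 = 328
center_y_6 = 320
radius_6 = 64
center_x_7 = 376
center_y_7 = 264
radius_7 = 24
px1_8 = 152
py1_8 = 224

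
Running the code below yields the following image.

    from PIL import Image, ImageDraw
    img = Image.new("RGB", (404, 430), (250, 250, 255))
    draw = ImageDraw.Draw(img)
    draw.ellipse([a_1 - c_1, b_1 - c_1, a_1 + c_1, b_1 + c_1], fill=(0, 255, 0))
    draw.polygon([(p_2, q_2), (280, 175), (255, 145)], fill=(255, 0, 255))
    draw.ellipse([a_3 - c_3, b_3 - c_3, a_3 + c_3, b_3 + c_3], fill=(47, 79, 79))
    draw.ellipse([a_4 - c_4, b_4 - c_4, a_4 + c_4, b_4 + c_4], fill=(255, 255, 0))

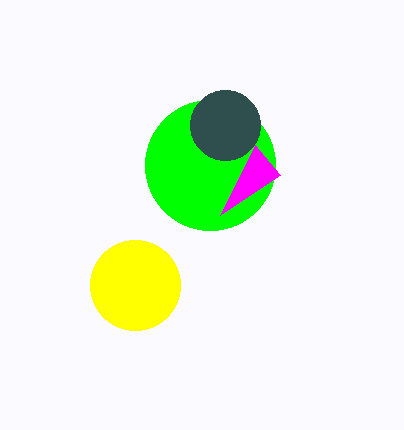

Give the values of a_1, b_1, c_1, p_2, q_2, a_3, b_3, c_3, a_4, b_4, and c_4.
a_1 = 210, b_1 = 165, c_1 = 65, p_2 = 220, q_2 = 215, a_3 = 225, b_3 = 125, c_3 = 35, a_4 = 135, b_4 = 285, c_4 = 45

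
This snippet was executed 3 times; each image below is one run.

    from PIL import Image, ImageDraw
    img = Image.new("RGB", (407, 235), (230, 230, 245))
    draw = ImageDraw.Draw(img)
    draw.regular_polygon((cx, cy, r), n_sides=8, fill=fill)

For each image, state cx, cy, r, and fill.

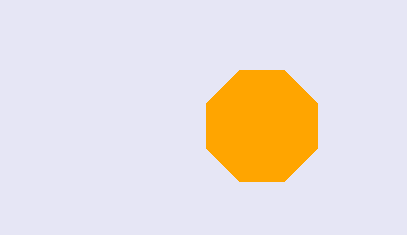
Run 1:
cx = 262; cy = 126; r = 60; fill = 'orange'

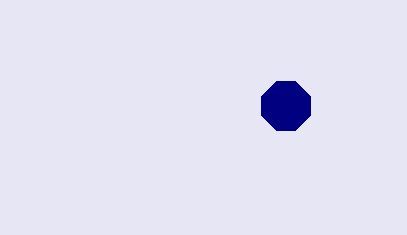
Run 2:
cx = 286
cy = 106
r = 26
fill = 'navy'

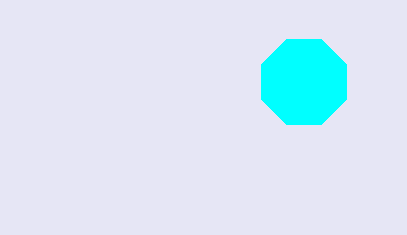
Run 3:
cx = 304; cy = 82; r = 46; fill = 'cyan'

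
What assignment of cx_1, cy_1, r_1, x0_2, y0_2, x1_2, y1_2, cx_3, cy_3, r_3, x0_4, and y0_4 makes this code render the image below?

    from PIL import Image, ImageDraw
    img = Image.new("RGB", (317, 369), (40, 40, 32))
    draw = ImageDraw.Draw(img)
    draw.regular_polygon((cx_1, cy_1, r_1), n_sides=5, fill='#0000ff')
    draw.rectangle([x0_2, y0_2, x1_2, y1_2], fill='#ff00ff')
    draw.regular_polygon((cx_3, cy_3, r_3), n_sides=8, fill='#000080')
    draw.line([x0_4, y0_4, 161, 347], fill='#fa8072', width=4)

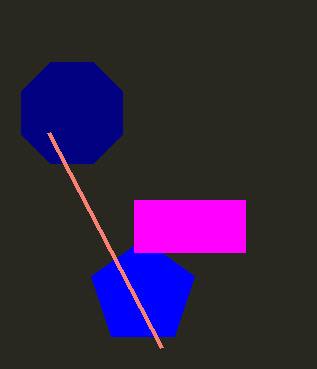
cx_1 = 143; cy_1 = 293; r_1 = 54; x0_2 = 134; y0_2 = 200; x1_2 = 245; y1_2 = 252; cx_3 = 72; cy_3 = 113; r_3 = 55; x0_4 = 48; y0_4 = 132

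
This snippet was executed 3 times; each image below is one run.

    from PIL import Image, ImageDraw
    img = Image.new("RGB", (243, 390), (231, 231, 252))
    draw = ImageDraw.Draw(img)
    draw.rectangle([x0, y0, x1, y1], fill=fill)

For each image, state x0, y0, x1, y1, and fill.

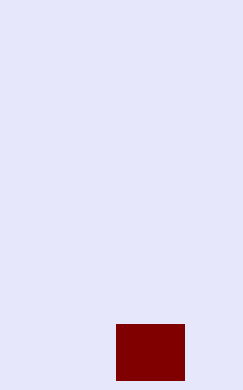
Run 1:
x0 = 116; y0 = 324; x1 = 184; y1 = 380; fill = 'maroon'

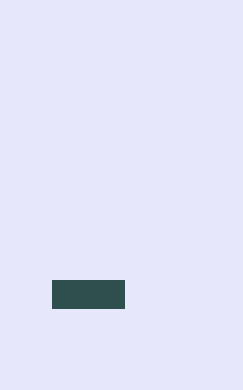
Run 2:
x0 = 52, y0 = 280, x1 = 124, y1 = 308, fill = 'darkslategray'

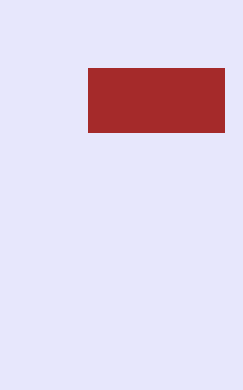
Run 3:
x0 = 88; y0 = 68; x1 = 224; y1 = 132; fill = 'brown'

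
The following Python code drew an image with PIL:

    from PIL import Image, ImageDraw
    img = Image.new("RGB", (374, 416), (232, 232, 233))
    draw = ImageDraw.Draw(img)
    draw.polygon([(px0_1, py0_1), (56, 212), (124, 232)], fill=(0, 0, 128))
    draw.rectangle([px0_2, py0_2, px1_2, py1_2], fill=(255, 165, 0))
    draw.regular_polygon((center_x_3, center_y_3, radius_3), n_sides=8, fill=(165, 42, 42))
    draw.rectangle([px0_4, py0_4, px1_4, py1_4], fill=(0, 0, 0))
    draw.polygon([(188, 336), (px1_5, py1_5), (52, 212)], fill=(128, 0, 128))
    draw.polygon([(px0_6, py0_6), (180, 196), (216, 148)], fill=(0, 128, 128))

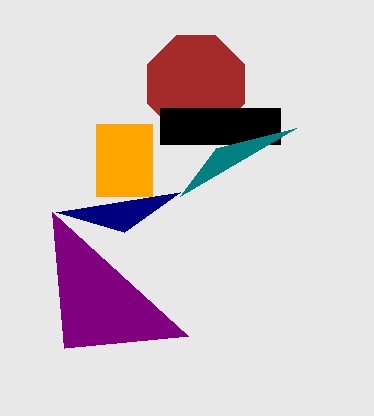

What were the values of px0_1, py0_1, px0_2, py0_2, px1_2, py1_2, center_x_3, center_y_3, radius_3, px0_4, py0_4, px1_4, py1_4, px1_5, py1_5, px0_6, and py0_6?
px0_1 = 180; py0_1 = 192; px0_2 = 96; py0_2 = 124; px1_2 = 152; py1_2 = 196; center_x_3 = 196; center_y_3 = 84; radius_3 = 52; px0_4 = 160; py0_4 = 108; px1_4 = 280; py1_4 = 144; px1_5 = 64; py1_5 = 348; px0_6 = 296; py0_6 = 128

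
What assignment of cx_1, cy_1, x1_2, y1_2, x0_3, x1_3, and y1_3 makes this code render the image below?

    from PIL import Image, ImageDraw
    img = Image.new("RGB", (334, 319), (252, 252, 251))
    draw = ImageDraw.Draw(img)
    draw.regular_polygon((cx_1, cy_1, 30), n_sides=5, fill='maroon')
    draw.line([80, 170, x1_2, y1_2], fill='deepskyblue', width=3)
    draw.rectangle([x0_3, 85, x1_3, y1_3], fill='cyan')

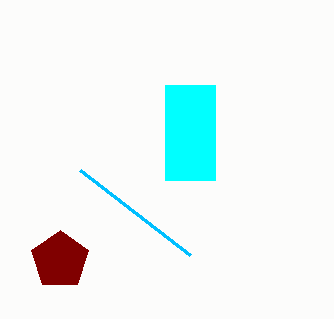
cx_1 = 60, cy_1 = 260, x1_2 = 190, y1_2 = 255, x0_3 = 165, x1_3 = 215, y1_3 = 180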